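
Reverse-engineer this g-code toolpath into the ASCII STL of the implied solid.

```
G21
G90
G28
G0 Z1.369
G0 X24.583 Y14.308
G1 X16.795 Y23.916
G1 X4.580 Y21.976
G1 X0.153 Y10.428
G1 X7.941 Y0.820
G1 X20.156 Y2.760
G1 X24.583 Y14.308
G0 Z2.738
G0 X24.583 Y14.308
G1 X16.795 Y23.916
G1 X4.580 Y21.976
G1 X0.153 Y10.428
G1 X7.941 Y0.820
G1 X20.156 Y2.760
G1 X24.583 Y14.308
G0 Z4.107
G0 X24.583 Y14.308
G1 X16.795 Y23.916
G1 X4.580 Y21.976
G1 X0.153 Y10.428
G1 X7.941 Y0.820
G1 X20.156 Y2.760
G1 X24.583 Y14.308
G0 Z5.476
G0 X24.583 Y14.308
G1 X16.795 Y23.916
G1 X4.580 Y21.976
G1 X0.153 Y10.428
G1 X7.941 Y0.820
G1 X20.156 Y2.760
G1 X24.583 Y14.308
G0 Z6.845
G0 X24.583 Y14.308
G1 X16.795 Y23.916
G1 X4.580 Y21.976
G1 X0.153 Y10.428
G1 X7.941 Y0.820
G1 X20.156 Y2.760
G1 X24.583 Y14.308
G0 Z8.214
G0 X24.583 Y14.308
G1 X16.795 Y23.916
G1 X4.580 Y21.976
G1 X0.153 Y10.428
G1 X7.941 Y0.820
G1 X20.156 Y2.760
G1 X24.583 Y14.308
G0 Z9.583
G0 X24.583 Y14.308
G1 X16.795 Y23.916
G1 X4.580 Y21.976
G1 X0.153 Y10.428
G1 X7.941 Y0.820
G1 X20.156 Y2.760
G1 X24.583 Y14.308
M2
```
solid part
  facet normal 0.0000 0.0000 -1.0000
    outer loop
      vertex 4.580 21.976 0.000
      vertex 16.795 23.916 0.000
      vertex 24.583 14.308 0.000
    endloop
  endfacet
  facet normal 0.0000 0.0000 -1.0000
    outer loop
      vertex 0.153 10.428 0.000
      vertex 4.580 21.976 0.000
      vertex 24.583 14.308 0.000
    endloop
  endfacet
  facet normal 0.0000 0.0000 -1.0000
    outer loop
      vertex 7.941 0.820 0.000
      vertex 0.153 10.428 0.000
      vertex 24.583 14.308 0.000
    endloop
  endfacet
  facet normal 0.0000 0.0000 -1.0000
    outer loop
      vertex 20.156 2.760 0.000
      vertex 7.941 0.820 0.000
      vertex 24.583 14.308 0.000
    endloop
  endfacet
  facet normal 0.0000 0.0000 1.0000
    outer loop
      vertex 24.583 14.308 9.583
      vertex 16.795 23.916 9.583
      vertex 4.580 21.976 9.583
    endloop
  endfacet
  facet normal 0.0000 0.0000 1.0000
    outer loop
      vertex 24.583 14.308 9.583
      vertex 4.580 21.976 9.583
      vertex 0.153 10.428 9.583
    endloop
  endfacet
  facet normal 0.0000 0.0000 1.0000
    outer loop
      vertex 24.583 14.308 9.583
      vertex 0.153 10.428 9.583
      vertex 7.941 0.820 9.583
    endloop
  endfacet
  facet normal 0.0000 0.0000 1.0000
    outer loop
      vertex 24.583 14.308 9.583
      vertex 7.941 0.820 9.583
      vertex 20.156 2.760 9.583
    endloop
  endfacet
  facet normal 0.7768 0.6297 0.0000
    outer loop
      vertex 24.583 14.308 0.000
      vertex 16.795 23.916 0.000
      vertex 16.795 23.916 9.583
    endloop
  endfacet
  facet normal 0.7768 0.6297 0.0000
    outer loop
      vertex 24.583 14.308 0.000
      vertex 16.795 23.916 9.583
      vertex 24.583 14.308 9.583
    endloop
  endfacet
  facet normal -0.1569 0.9876 0.0000
    outer loop
      vertex 16.795 23.916 0.000
      vertex 4.580 21.976 0.000
      vertex 4.580 21.976 9.583
    endloop
  endfacet
  facet normal -0.1569 0.9876 0.0000
    outer loop
      vertex 16.795 23.916 0.000
      vertex 4.580 21.976 9.583
      vertex 16.795 23.916 9.583
    endloop
  endfacet
  facet normal -0.9337 0.3580 0.0000
    outer loop
      vertex 4.580 21.976 0.000
      vertex 0.153 10.428 0.000
      vertex 0.153 10.428 9.583
    endloop
  endfacet
  facet normal -0.9337 0.3580 0.0000
    outer loop
      vertex 4.580 21.976 0.000
      vertex 0.153 10.428 9.583
      vertex 4.580 21.976 9.583
    endloop
  endfacet
  facet normal -0.7768 -0.6297 0.0000
    outer loop
      vertex 0.153 10.428 0.000
      vertex 7.941 0.820 0.000
      vertex 7.941 0.820 9.583
    endloop
  endfacet
  facet normal -0.7768 -0.6297 0.0000
    outer loop
      vertex 0.153 10.428 0.000
      vertex 7.941 0.820 9.583
      vertex 0.153 10.428 9.583
    endloop
  endfacet
  facet normal 0.1569 -0.9876 0.0000
    outer loop
      vertex 7.941 0.820 0.000
      vertex 20.156 2.760 0.000
      vertex 20.156 2.760 9.583
    endloop
  endfacet
  facet normal 0.1569 -0.9876 0.0000
    outer loop
      vertex 7.941 0.820 0.000
      vertex 20.156 2.760 9.583
      vertex 7.941 0.820 9.583
    endloop
  endfacet
  facet normal 0.9337 -0.3580 0.0000
    outer loop
      vertex 20.156 2.760 0.000
      vertex 24.583 14.308 0.000
      vertex 24.583 14.308 9.583
    endloop
  endfacet
  facet normal 0.9337 -0.3580 0.0000
    outer loop
      vertex 20.156 2.760 0.000
      vertex 24.583 14.308 9.583
      vertex 20.156 2.760 9.583
    endloop
  endfacet
endsolid part

The G0 Z moves step by Δz≈1.369 mm. Every layer's G1 loop is the same polygon, so the solid is a straight extrusion of it from z=0 to z≈9.58. Closing with flat bottom and top caps and triangulating gives 20 facets — a regular 6-sided prism (a cylinder approximated with 6 flat sides), circumscribed radius ≈ 12.4 mm, height ≈ 9.58 mm.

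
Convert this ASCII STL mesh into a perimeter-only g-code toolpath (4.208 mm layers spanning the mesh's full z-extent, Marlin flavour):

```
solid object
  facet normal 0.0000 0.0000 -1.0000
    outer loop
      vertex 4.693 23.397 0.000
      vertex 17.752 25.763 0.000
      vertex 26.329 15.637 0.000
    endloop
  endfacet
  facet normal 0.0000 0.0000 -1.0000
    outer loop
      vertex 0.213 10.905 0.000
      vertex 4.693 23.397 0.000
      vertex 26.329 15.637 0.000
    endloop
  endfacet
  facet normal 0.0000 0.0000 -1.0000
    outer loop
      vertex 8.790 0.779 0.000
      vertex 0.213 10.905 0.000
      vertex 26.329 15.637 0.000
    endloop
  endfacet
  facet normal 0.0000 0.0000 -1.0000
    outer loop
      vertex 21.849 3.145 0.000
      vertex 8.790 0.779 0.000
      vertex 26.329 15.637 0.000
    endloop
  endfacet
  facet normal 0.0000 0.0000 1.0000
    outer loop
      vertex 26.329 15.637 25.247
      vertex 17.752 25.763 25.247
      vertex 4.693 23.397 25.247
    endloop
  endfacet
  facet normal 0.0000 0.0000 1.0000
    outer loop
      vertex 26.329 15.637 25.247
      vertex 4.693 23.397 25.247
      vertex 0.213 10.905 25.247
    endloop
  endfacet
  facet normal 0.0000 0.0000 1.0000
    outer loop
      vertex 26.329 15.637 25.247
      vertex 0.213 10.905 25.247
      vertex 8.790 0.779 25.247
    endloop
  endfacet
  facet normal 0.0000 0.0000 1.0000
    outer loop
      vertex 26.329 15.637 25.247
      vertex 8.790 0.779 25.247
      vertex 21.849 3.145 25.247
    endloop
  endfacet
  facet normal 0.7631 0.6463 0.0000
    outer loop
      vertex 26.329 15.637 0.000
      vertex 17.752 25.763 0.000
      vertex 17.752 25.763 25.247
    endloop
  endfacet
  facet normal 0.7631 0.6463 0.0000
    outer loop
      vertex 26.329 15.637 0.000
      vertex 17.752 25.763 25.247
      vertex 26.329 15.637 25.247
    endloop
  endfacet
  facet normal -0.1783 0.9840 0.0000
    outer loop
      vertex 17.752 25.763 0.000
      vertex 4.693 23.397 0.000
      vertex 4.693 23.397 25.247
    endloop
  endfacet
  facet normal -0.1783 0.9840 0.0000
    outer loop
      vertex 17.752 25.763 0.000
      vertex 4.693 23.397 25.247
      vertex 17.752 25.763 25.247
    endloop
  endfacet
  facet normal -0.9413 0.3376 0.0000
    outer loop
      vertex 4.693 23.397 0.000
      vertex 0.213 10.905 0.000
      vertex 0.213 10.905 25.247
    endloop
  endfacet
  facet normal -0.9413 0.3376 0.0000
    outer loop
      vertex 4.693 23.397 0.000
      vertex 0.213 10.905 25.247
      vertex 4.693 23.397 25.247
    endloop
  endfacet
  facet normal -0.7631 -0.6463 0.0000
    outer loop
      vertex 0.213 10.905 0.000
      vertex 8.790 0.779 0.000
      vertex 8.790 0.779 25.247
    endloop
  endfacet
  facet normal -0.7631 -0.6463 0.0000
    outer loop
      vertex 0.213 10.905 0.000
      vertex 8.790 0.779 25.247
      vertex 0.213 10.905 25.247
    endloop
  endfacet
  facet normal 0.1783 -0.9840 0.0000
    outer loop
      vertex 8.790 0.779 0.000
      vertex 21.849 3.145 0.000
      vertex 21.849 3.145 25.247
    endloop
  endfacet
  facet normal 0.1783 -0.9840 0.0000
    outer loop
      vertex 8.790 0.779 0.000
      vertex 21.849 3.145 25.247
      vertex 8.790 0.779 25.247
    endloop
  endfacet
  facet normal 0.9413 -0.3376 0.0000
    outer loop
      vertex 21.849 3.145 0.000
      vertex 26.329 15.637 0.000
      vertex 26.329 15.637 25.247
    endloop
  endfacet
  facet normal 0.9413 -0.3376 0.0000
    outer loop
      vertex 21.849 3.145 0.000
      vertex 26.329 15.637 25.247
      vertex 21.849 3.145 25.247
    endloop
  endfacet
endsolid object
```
; perimeter-only toolpath
G21 ; units = mm
G90 ; absolute positioning
G28 ; home
; layer 1
G0 Z4.208
G0 X26.329 Y15.637
G1 X17.752 Y25.763
G1 X4.693 Y23.397
G1 X0.213 Y10.905
G1 X8.790 Y0.779
G1 X21.849 Y3.145
G1 X26.329 Y15.637
; layer 2
G0 Z8.416
G0 X26.329 Y15.637
G1 X17.752 Y25.763
G1 X4.693 Y23.397
G1 X0.213 Y10.905
G1 X8.790 Y0.779
G1 X21.849 Y3.145
G1 X26.329 Y15.637
; layer 3
G0 Z12.623
G0 X26.329 Y15.637
G1 X17.752 Y25.763
G1 X4.693 Y23.397
G1 X0.213 Y10.905
G1 X8.790 Y0.779
G1 X21.849 Y3.145
G1 X26.329 Y15.637
; layer 4
G0 Z16.831
G0 X26.329 Y15.637
G1 X17.752 Y25.763
G1 X4.693 Y23.397
G1 X0.213 Y10.905
G1 X8.790 Y0.779
G1 X21.849 Y3.145
G1 X26.329 Y15.637
; layer 5
G0 Z21.039
G0 X26.329 Y15.637
G1 X17.752 Y25.763
G1 X4.693 Y23.397
G1 X0.213 Y10.905
G1 X8.790 Y0.779
G1 X21.849 Y3.145
G1 X26.329 Y15.637
; layer 6
G0 Z25.247
G0 X26.329 Y15.637
G1 X17.752 Y25.763
G1 X4.693 Y23.397
G1 X0.213 Y10.905
G1 X8.790 Y0.779
G1 X21.849 Y3.145
G1 X26.329 Y15.637
M2 ; end

The solid is a regular 6-sided prism (a cylinder approximated with 6 flat sides), circumscribed radius ≈ 13.3 mm, height ≈ 25.2 mm. Slicing at Δz = 4.208 mm — 6 equal slices spanning the solid's height, so layer i sits at z = i·h/6 — gives 6 non-empty perimeters. Each is a 6-segment closed polygon; G0 lifts to the layer z and rapids to the start vertex, then G1 traces the edges.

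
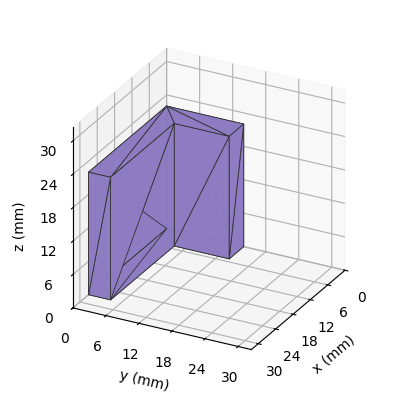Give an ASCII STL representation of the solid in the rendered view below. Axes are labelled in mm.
Reading the render: the shape is an L-shaped prism: outer 27 × 14 mm, arm thicknesses ≈ 4 mm (horizontal) and 5 mm (vertical), extruded 22 mm in z (dimensions read to the nearest mm from the axis ticks). For the STL, each face is triangulated and given an outward normal.

solid part
  facet normal 0.0000 0.0000 -1.0000
    outer loop
      vertex 27.000 4.000 0.000
      vertex 27.000 0.000 0.000
      vertex 0.000 0.000 0.000
    endloop
  endfacet
  facet normal 0.0000 0.0000 -1.0000
    outer loop
      vertex 5.000 4.000 0.000
      vertex 27.000 4.000 0.000
      vertex 0.000 0.000 0.000
    endloop
  endfacet
  facet normal 0.0000 0.0000 -1.0000
    outer loop
      vertex 5.000 14.000 0.000
      vertex 5.000 4.000 0.000
      vertex 0.000 0.000 0.000
    endloop
  endfacet
  facet normal 0.0000 0.0000 -1.0000
    outer loop
      vertex 0.000 14.000 0.000
      vertex 5.000 14.000 0.000
      vertex 0.000 0.000 0.000
    endloop
  endfacet
  facet normal 0.0000 0.0000 1.0000
    outer loop
      vertex 0.000 0.000 22.000
      vertex 27.000 0.000 22.000
      vertex 27.000 4.000 22.000
    endloop
  endfacet
  facet normal 0.0000 0.0000 1.0000
    outer loop
      vertex 0.000 0.000 22.000
      vertex 27.000 4.000 22.000
      vertex 5.000 4.000 22.000
    endloop
  endfacet
  facet normal 0.0000 0.0000 1.0000
    outer loop
      vertex 0.000 0.000 22.000
      vertex 5.000 4.000 22.000
      vertex 5.000 14.000 22.000
    endloop
  endfacet
  facet normal 0.0000 0.0000 1.0000
    outer loop
      vertex 0.000 0.000 22.000
      vertex 5.000 14.000 22.000
      vertex 0.000 14.000 22.000
    endloop
  endfacet
  facet normal 0.0000 -1.0000 0.0000
    outer loop
      vertex 0.000 0.000 0.000
      vertex 27.000 0.000 0.000
      vertex 27.000 0.000 22.000
    endloop
  endfacet
  facet normal 0.0000 -1.0000 0.0000
    outer loop
      vertex 0.000 0.000 0.000
      vertex 27.000 0.000 22.000
      vertex 0.000 0.000 22.000
    endloop
  endfacet
  facet normal 1.0000 0.0000 0.0000
    outer loop
      vertex 27.000 0.000 0.000
      vertex 27.000 4.000 0.000
      vertex 27.000 4.000 22.000
    endloop
  endfacet
  facet normal 1.0000 0.0000 0.0000
    outer loop
      vertex 27.000 0.000 0.000
      vertex 27.000 4.000 22.000
      vertex 27.000 0.000 22.000
    endloop
  endfacet
  facet normal 0.0000 1.0000 0.0000
    outer loop
      vertex 27.000 4.000 0.000
      vertex 5.000 4.000 0.000
      vertex 5.000 4.000 22.000
    endloop
  endfacet
  facet normal 0.0000 1.0000 0.0000
    outer loop
      vertex 27.000 4.000 0.000
      vertex 5.000 4.000 22.000
      vertex 27.000 4.000 22.000
    endloop
  endfacet
  facet normal 1.0000 0.0000 0.0000
    outer loop
      vertex 5.000 4.000 0.000
      vertex 5.000 14.000 0.000
      vertex 5.000 14.000 22.000
    endloop
  endfacet
  facet normal 1.0000 0.0000 0.0000
    outer loop
      vertex 5.000 4.000 0.000
      vertex 5.000 14.000 22.000
      vertex 5.000 4.000 22.000
    endloop
  endfacet
  facet normal 0.0000 1.0000 0.0000
    outer loop
      vertex 5.000 14.000 0.000
      vertex 0.000 14.000 0.000
      vertex 0.000 14.000 22.000
    endloop
  endfacet
  facet normal 0.0000 1.0000 0.0000
    outer loop
      vertex 5.000 14.000 0.000
      vertex 0.000 14.000 22.000
      vertex 5.000 14.000 22.000
    endloop
  endfacet
  facet normal -1.0000 0.0000 0.0000
    outer loop
      vertex 0.000 14.000 0.000
      vertex 0.000 0.000 0.000
      vertex 0.000 0.000 22.000
    endloop
  endfacet
  facet normal -1.0000 0.0000 0.0000
    outer loop
      vertex 0.000 14.000 0.000
      vertex 0.000 0.000 22.000
      vertex 0.000 14.000 22.000
    endloop
  endfacet
endsolid part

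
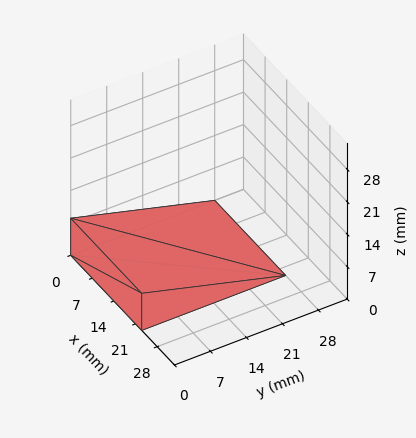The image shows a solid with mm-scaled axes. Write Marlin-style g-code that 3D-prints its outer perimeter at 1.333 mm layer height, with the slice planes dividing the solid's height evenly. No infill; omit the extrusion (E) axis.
Reading the render: the shape is a wedge (ramp): 23 × 28 mm base, rising to 8 mm along the y=0 edge and sloping linearly to z=0 at y=28 (dimensions read to the nearest mm from the axis ticks). For the g-code, the solid's height is divided into equal slices at the stated Δz and each level perimeter traced with G1 moves after a G0 lift.

; perimeter-only toolpath
G21 ; units = mm
G90 ; absolute positioning
G28 ; home
; layer 1
G0 Z1.333
G0 X0.000 Y0.000
G1 X23.000 Y0.000
G1 X23.000 Y23.333
G1 X0.000 Y23.333
G1 X0.000 Y0.000
; layer 2
G0 Z2.667
G0 X0.000 Y0.000
G1 X23.000 Y0.000
G1 X23.000 Y18.667
G1 X0.000 Y18.667
G1 X0.000 Y0.000
; layer 3
G0 Z4.000
G0 X0.000 Y0.000
G1 X23.000 Y0.000
G1 X23.000 Y14.000
G1 X0.000 Y14.000
G1 X0.000 Y0.000
; layer 4
G0 Z5.333
G0 X0.000 Y0.000
G1 X23.000 Y0.000
G1 X23.000 Y9.333
G1 X0.000 Y9.333
G1 X0.000 Y0.000
; layer 5
G0 Z6.667
G0 X0.000 Y0.000
G1 X23.000 Y0.000
G1 X23.000 Y4.667
G1 X0.000 Y4.667
G1 X0.000 Y0.000
M2 ; end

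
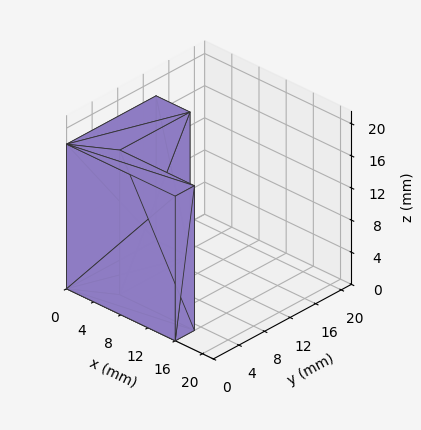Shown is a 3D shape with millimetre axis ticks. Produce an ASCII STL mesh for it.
Reading the render: the shape is an L-shaped prism: outer 16 × 14 mm, arm thicknesses ≈ 3 mm (horizontal) and 5 mm (vertical), extruded 18 mm in z (dimensions read to the nearest mm from the axis ticks). For the STL, each face is triangulated and given an outward normal.

solid part
  facet normal 0.0000 0.0000 -1.0000
    outer loop
      vertex 16.0 3.0 0.0
      vertex 16.0 0.0 0.0
      vertex 0.0 0.0 0.0
    endloop
  endfacet
  facet normal 0.0000 0.0000 -1.0000
    outer loop
      vertex 5.0 3.0 0.0
      vertex 16.0 3.0 0.0
      vertex 0.0 0.0 0.0
    endloop
  endfacet
  facet normal 0.0000 0.0000 -1.0000
    outer loop
      vertex 5.0 14.0 0.0
      vertex 5.0 3.0 0.0
      vertex 0.0 0.0 0.0
    endloop
  endfacet
  facet normal 0.0000 0.0000 -1.0000
    outer loop
      vertex 0.0 14.0 0.0
      vertex 5.0 14.0 0.0
      vertex 0.0 0.0 0.0
    endloop
  endfacet
  facet normal 0.0000 0.0000 1.0000
    outer loop
      vertex 0.0 0.0 18.0
      vertex 16.0 0.0 18.0
      vertex 16.0 3.0 18.0
    endloop
  endfacet
  facet normal 0.0000 0.0000 1.0000
    outer loop
      vertex 0.0 0.0 18.0
      vertex 16.0 3.0 18.0
      vertex 5.0 3.0 18.0
    endloop
  endfacet
  facet normal 0.0000 0.0000 1.0000
    outer loop
      vertex 0.0 0.0 18.0
      vertex 5.0 3.0 18.0
      vertex 5.0 14.0 18.0
    endloop
  endfacet
  facet normal 0.0000 0.0000 1.0000
    outer loop
      vertex 0.0 0.0 18.0
      vertex 5.0 14.0 18.0
      vertex 0.0 14.0 18.0
    endloop
  endfacet
  facet normal 0.0000 -1.0000 0.0000
    outer loop
      vertex 0.0 0.0 0.0
      vertex 16.0 0.0 0.0
      vertex 16.0 0.0 18.0
    endloop
  endfacet
  facet normal 0.0000 -1.0000 0.0000
    outer loop
      vertex 0.0 0.0 0.0
      vertex 16.0 0.0 18.0
      vertex 0.0 0.0 18.0
    endloop
  endfacet
  facet normal 1.0000 0.0000 0.0000
    outer loop
      vertex 16.0 0.0 0.0
      vertex 16.0 3.0 0.0
      vertex 16.0 3.0 18.0
    endloop
  endfacet
  facet normal 1.0000 0.0000 0.0000
    outer loop
      vertex 16.0 0.0 0.0
      vertex 16.0 3.0 18.0
      vertex 16.0 0.0 18.0
    endloop
  endfacet
  facet normal 0.0000 1.0000 0.0000
    outer loop
      vertex 16.0 3.0 0.0
      vertex 5.0 3.0 0.0
      vertex 5.0 3.0 18.0
    endloop
  endfacet
  facet normal 0.0000 1.0000 0.0000
    outer loop
      vertex 16.0 3.0 0.0
      vertex 5.0 3.0 18.0
      vertex 16.0 3.0 18.0
    endloop
  endfacet
  facet normal 1.0000 0.0000 0.0000
    outer loop
      vertex 5.0 3.0 0.0
      vertex 5.0 14.0 0.0
      vertex 5.0 14.0 18.0
    endloop
  endfacet
  facet normal 1.0000 0.0000 0.0000
    outer loop
      vertex 5.0 3.0 0.0
      vertex 5.0 14.0 18.0
      vertex 5.0 3.0 18.0
    endloop
  endfacet
  facet normal 0.0000 1.0000 0.0000
    outer loop
      vertex 5.0 14.0 0.0
      vertex 0.0 14.0 0.0
      vertex 0.0 14.0 18.0
    endloop
  endfacet
  facet normal 0.0000 1.0000 0.0000
    outer loop
      vertex 5.0 14.0 0.0
      vertex 0.0 14.0 18.0
      vertex 5.0 14.0 18.0
    endloop
  endfacet
  facet normal -1.0000 0.0000 0.0000
    outer loop
      vertex 0.0 14.0 0.0
      vertex 0.0 0.0 0.0
      vertex 0.0 0.0 18.0
    endloop
  endfacet
  facet normal -1.0000 0.0000 0.0000
    outer loop
      vertex 0.0 14.0 0.0
      vertex 0.0 0.0 18.0
      vertex 0.0 14.0 18.0
    endloop
  endfacet
endsolid part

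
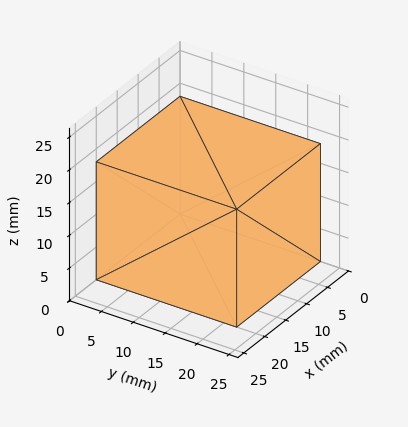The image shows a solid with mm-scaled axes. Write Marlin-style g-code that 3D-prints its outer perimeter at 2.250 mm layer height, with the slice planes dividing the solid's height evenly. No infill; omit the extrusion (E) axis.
Reading the render: the shape is a rectangular box, roughly 20 × 22 mm footprint and 18 mm tall (dimensions read to the nearest mm from the axis ticks). For the g-code, the solid's height is divided into equal slices at the stated Δz and each level perimeter traced with G1 moves after a G0 lift.

; perimeter-only toolpath
G21 ; units = mm
G90 ; absolute positioning
G28 ; home
; layer 1
G0 Z2.250
G0 X0.000 Y0.000
G1 X20.000 Y0.000
G1 X20.000 Y22.000
G1 X0.000 Y22.000
G1 X0.000 Y0.000
; layer 2
G0 Z4.500
G0 X0.000 Y0.000
G1 X20.000 Y0.000
G1 X20.000 Y22.000
G1 X0.000 Y22.000
G1 X0.000 Y0.000
; layer 3
G0 Z6.750
G0 X0.000 Y0.000
G1 X20.000 Y0.000
G1 X20.000 Y22.000
G1 X0.000 Y22.000
G1 X0.000 Y0.000
; layer 4
G0 Z9.000
G0 X0.000 Y0.000
G1 X20.000 Y0.000
G1 X20.000 Y22.000
G1 X0.000 Y22.000
G1 X0.000 Y0.000
; layer 5
G0 Z11.250
G0 X0.000 Y0.000
G1 X20.000 Y0.000
G1 X20.000 Y22.000
G1 X0.000 Y22.000
G1 X0.000 Y0.000
; layer 6
G0 Z13.500
G0 X0.000 Y0.000
G1 X20.000 Y0.000
G1 X20.000 Y22.000
G1 X0.000 Y22.000
G1 X0.000 Y0.000
; layer 7
G0 Z15.750
G0 X0.000 Y0.000
G1 X20.000 Y0.000
G1 X20.000 Y22.000
G1 X0.000 Y22.000
G1 X0.000 Y0.000
; layer 8
G0 Z18.000
G0 X0.000 Y0.000
G1 X20.000 Y0.000
G1 X20.000 Y22.000
G1 X0.000 Y22.000
G1 X0.000 Y0.000
M2 ; end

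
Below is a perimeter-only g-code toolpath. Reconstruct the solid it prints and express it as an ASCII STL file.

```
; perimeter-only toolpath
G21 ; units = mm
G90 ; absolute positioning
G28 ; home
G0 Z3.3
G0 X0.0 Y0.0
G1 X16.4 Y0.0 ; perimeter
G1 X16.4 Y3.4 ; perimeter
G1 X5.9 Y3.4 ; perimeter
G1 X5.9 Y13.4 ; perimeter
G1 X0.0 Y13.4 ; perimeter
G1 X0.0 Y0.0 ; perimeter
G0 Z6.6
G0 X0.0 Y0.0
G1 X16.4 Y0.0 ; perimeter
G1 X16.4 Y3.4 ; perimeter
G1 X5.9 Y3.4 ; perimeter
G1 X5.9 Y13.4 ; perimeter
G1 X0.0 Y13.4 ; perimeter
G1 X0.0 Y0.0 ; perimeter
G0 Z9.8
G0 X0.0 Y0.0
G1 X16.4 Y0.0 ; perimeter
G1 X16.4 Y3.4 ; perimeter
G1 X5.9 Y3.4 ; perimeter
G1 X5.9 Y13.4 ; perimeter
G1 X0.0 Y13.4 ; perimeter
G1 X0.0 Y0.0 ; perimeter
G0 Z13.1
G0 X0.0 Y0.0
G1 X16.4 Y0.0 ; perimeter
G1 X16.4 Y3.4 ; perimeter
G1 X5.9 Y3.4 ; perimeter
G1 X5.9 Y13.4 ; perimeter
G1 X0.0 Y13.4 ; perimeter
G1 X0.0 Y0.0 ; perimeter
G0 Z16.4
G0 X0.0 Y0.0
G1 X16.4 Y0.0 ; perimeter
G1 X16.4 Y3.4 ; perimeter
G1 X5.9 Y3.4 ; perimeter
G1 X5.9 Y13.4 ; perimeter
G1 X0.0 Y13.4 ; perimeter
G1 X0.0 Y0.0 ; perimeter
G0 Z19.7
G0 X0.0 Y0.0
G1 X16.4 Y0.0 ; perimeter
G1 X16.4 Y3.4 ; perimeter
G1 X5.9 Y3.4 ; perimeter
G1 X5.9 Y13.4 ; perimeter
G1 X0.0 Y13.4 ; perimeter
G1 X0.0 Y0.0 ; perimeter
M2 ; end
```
solid part
  facet normal 0.0000 0.0000 -1.0000
    outer loop
      vertex 16.4 3.4 0.0
      vertex 16.4 0.0 0.0
      vertex 0.0 0.0 0.0
    endloop
  endfacet
  facet normal 0.0000 0.0000 -1.0000
    outer loop
      vertex 5.9 3.4 0.0
      vertex 16.4 3.4 0.0
      vertex 0.0 0.0 0.0
    endloop
  endfacet
  facet normal 0.0000 0.0000 -1.0000
    outer loop
      vertex 5.9 13.4 0.0
      vertex 5.9 3.4 0.0
      vertex 0.0 0.0 0.0
    endloop
  endfacet
  facet normal 0.0000 0.0000 -1.0000
    outer loop
      vertex 0.0 13.4 0.0
      vertex 5.9 13.4 0.0
      vertex 0.0 0.0 0.0
    endloop
  endfacet
  facet normal 0.0000 0.0000 1.0000
    outer loop
      vertex 0.0 0.0 19.7
      vertex 16.4 0.0 19.7
      vertex 16.4 3.4 19.7
    endloop
  endfacet
  facet normal 0.0000 0.0000 1.0000
    outer loop
      vertex 0.0 0.0 19.7
      vertex 16.4 3.4 19.7
      vertex 5.9 3.4 19.7
    endloop
  endfacet
  facet normal 0.0000 0.0000 1.0000
    outer loop
      vertex 0.0 0.0 19.7
      vertex 5.9 3.4 19.7
      vertex 5.9 13.4 19.7
    endloop
  endfacet
  facet normal 0.0000 0.0000 1.0000
    outer loop
      vertex 0.0 0.0 19.7
      vertex 5.9 13.4 19.7
      vertex 0.0 13.4 19.7
    endloop
  endfacet
  facet normal 0.0000 -1.0000 0.0000
    outer loop
      vertex 0.0 0.0 0.0
      vertex 16.4 0.0 0.0
      vertex 16.4 0.0 19.7
    endloop
  endfacet
  facet normal 0.0000 -1.0000 0.0000
    outer loop
      vertex 0.0 0.0 0.0
      vertex 16.4 0.0 19.7
      vertex 0.0 0.0 19.7
    endloop
  endfacet
  facet normal 1.0000 0.0000 0.0000
    outer loop
      vertex 16.4 0.0 0.0
      vertex 16.4 3.4 0.0
      vertex 16.4 3.4 19.7
    endloop
  endfacet
  facet normal 1.0000 0.0000 0.0000
    outer loop
      vertex 16.4 0.0 0.0
      vertex 16.4 3.4 19.7
      vertex 16.4 0.0 19.7
    endloop
  endfacet
  facet normal 0.0000 1.0000 0.0000
    outer loop
      vertex 16.4 3.4 0.0
      vertex 5.9 3.4 0.0
      vertex 5.9 3.4 19.7
    endloop
  endfacet
  facet normal 0.0000 1.0000 0.0000
    outer loop
      vertex 16.4 3.4 0.0
      vertex 5.9 3.4 19.7
      vertex 16.4 3.4 19.7
    endloop
  endfacet
  facet normal 1.0000 0.0000 0.0000
    outer loop
      vertex 5.9 3.4 0.0
      vertex 5.9 13.4 0.0
      vertex 5.9 13.4 19.7
    endloop
  endfacet
  facet normal 1.0000 0.0000 0.0000
    outer loop
      vertex 5.9 3.4 0.0
      vertex 5.9 13.4 19.7
      vertex 5.9 3.4 19.7
    endloop
  endfacet
  facet normal 0.0000 1.0000 0.0000
    outer loop
      vertex 5.9 13.4 0.0
      vertex 0.0 13.4 0.0
      vertex 0.0 13.4 19.7
    endloop
  endfacet
  facet normal 0.0000 1.0000 0.0000
    outer loop
      vertex 5.9 13.4 0.0
      vertex 0.0 13.4 19.7
      vertex 5.9 13.4 19.7
    endloop
  endfacet
  facet normal -1.0000 0.0000 0.0000
    outer loop
      vertex 0.0 13.4 0.0
      vertex 0.0 0.0 0.0
      vertex 0.0 0.0 19.7
    endloop
  endfacet
  facet normal -1.0000 0.0000 0.0000
    outer loop
      vertex 0.0 13.4 0.0
      vertex 0.0 0.0 19.7
      vertex 0.0 13.4 19.7
    endloop
  endfacet
endsolid part

The G0 Z moves step by Δz≈3.3 mm. Every layer's G1 loop is the same polygon, so the solid is a straight extrusion of it from z=0 to z≈19.7. Closing with flat bottom and top caps and triangulating gives 20 facets — an L-shaped prism: outer 16.4 × 13.4 mm, arm thicknesses ≈ 3.4 mm (horizontal) and 5.9 mm (vertical), extruded 19.7 mm in z.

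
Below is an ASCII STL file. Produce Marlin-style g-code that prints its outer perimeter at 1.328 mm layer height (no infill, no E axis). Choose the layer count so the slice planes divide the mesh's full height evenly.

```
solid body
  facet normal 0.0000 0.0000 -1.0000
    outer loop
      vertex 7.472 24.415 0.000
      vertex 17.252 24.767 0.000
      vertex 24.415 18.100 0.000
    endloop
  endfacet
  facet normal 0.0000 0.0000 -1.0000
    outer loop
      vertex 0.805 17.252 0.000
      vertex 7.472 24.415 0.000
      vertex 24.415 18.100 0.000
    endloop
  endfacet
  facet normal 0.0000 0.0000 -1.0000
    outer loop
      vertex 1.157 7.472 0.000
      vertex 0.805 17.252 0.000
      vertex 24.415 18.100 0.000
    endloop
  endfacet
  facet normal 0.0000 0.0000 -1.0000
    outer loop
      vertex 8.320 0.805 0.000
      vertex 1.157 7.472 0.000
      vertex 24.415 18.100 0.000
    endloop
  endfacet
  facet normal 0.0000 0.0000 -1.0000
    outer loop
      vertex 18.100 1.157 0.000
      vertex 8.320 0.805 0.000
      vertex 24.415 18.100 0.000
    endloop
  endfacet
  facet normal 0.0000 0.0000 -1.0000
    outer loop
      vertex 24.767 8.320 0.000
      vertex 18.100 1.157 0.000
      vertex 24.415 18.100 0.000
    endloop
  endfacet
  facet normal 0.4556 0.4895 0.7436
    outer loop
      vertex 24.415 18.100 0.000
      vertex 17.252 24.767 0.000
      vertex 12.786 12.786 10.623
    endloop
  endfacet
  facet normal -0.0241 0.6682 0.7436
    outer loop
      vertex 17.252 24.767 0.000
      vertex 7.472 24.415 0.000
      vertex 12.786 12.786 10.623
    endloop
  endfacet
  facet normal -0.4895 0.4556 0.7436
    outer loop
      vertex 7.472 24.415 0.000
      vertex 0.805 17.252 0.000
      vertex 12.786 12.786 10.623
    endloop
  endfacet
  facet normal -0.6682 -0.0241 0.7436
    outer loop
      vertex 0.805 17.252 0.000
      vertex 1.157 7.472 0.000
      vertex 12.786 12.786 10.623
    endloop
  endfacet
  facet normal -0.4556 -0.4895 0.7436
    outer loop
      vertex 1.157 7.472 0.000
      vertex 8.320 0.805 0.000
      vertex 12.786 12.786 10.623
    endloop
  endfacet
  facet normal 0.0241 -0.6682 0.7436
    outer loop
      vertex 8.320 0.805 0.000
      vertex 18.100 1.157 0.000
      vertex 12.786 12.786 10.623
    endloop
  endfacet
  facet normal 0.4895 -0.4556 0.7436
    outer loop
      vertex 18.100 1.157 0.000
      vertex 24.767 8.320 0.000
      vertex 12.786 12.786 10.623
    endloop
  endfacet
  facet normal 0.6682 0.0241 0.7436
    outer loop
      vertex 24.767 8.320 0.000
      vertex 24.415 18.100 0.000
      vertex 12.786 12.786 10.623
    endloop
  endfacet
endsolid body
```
; perimeter-only toolpath
G21 ; units = mm
G90 ; absolute positioning
G28 ; home
; layer 1
G0 Z1.328
G0 X22.961 Y17.436
G1 X16.694 Y23.269
G1 X8.136 Y22.961
G1 X2.303 Y16.694
G1 X2.611 Y8.136
G1 X8.878 Y2.303
G1 X17.436 Y2.611
G1 X23.269 Y8.878
G1 X22.961 Y17.436
; layer 2
G0 Z2.656
G0 X21.508 Y16.771
G1 X16.136 Y21.772
G1 X8.800 Y21.508
G1 X3.800 Y16.136
G1 X4.064 Y8.800
G1 X9.437 Y3.800
G1 X16.771 Y4.064
G1 X21.772 Y9.437
G1 X21.508 Y16.771
; layer 3
G0 Z3.984
G0 X20.054 Y16.107
G1 X15.577 Y20.274
G1 X9.465 Y20.054
G1 X5.298 Y15.577
G1 X5.518 Y9.465
G1 X9.995 Y5.298
G1 X16.107 Y5.518
G1 X20.274 Y9.995
G1 X20.054 Y16.107
; layer 4
G0 Z5.311
G0 X18.601 Y15.443
G1 X15.019 Y18.776
G1 X10.129 Y18.601
G1 X6.795 Y15.019
G1 X6.971 Y10.129
G1 X10.553 Y6.795
G1 X15.443 Y6.971
G1 X18.776 Y10.553
G1 X18.601 Y15.443
; layer 5
G0 Z6.639
G0 X17.147 Y14.779
G1 X14.461 Y17.279
G1 X10.793 Y17.147
G1 X8.293 Y14.461
G1 X8.425 Y10.793
G1 X11.111 Y8.293
G1 X14.779 Y8.425
G1 X17.279 Y11.111
G1 X17.147 Y14.779
; layer 6
G0 Z7.967
G0 X15.693 Y14.114
G1 X13.902 Y15.781
G1 X11.457 Y15.693
G1 X9.791 Y13.902
G1 X9.879 Y11.457
G1 X11.669 Y9.791
G1 X14.114 Y9.879
G1 X15.781 Y11.669
G1 X15.693 Y14.114
; layer 7
G0 Z9.295
G0 X14.240 Y13.450
G1 X13.344 Y14.284
G1 X12.122 Y14.240
G1 X11.288 Y13.344
G1 X11.332 Y12.122
G1 X12.228 Y11.288
G1 X13.450 Y11.332
G1 X14.284 Y12.228
G1 X14.240 Y13.450
M2 ; end

The solid is a regular 8-sided pyramid, base circumscribed radius ≈ 12.8 mm, apex at z ≈ 10.6 mm. Slicing at Δz = 1.328 mm — 8 equal slices spanning the solid's height, so layer i sits at z = i·h/8 — gives 7 non-empty perimeters. Each is a 8-segment closed polygon; G0 lifts to the layer z and rapids to the start vertex, then G1 traces the edges. The cross-section shrinks linearly with z (the slice at the apex is degenerate and omitted).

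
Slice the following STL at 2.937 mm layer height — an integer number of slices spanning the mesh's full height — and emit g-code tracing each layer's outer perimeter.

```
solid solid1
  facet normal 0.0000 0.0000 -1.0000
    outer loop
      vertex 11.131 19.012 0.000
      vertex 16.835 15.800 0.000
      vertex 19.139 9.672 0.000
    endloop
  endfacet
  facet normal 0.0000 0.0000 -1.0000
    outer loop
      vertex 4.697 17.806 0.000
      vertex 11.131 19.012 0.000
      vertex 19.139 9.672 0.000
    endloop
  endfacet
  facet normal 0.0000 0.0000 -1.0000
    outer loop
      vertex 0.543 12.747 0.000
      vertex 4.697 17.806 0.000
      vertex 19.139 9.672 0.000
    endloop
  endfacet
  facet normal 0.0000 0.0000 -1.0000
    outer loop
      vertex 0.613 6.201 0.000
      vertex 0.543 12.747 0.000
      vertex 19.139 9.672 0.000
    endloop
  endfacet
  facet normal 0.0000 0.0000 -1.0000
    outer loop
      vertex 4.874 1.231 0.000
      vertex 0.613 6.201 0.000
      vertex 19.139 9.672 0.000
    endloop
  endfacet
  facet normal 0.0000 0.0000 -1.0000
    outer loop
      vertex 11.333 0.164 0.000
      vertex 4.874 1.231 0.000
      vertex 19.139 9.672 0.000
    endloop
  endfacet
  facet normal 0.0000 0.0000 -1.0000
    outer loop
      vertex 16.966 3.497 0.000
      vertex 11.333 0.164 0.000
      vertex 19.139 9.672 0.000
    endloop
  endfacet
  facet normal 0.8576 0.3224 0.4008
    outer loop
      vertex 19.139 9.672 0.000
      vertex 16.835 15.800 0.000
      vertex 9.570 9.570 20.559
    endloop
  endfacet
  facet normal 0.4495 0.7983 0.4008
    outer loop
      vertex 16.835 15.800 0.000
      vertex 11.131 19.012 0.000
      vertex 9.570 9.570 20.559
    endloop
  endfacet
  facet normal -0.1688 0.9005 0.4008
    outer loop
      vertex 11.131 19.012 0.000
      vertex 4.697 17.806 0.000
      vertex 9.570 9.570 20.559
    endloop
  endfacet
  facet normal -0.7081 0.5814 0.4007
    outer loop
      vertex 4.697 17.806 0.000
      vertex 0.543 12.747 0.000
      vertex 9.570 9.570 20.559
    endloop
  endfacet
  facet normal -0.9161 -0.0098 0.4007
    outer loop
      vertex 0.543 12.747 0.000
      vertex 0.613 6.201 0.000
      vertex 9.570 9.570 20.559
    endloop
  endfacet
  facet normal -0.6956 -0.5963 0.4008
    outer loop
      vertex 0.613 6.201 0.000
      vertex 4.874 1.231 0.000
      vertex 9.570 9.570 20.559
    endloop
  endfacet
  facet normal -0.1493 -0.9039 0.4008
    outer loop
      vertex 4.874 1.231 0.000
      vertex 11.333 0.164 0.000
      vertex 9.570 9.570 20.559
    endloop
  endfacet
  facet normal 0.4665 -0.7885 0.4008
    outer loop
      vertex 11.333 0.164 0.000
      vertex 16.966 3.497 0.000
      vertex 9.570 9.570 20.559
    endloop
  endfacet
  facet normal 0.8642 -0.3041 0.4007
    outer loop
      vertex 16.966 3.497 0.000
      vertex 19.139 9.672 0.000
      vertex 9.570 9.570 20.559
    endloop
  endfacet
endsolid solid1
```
; perimeter-only toolpath
G21 ; units = mm
G90 ; absolute positioning
G28 ; home
; layer 1
G0 Z2.937
G0 X17.772 Y9.657
G1 X15.797 Y14.910
G1 X10.908 Y17.663
G1 X5.393 Y16.629
G1 X1.833 Y12.293
G1 X1.893 Y6.682
G1 X5.545 Y2.422
G1 X11.081 Y1.508
G1 X15.909 Y4.365
G1 X17.772 Y9.657
; layer 2
G0 Z5.874
G0 X16.405 Y9.643
G1 X14.759 Y14.020
G1 X10.685 Y16.314
G1 X6.089 Y15.453
G1 X3.122 Y11.839
G1 X3.172 Y7.164
G1 X6.216 Y3.614
G1 X10.829 Y2.851
G1 X14.853 Y5.232
G1 X16.405 Y9.643
; layer 3
G0 Z8.811
G0 X15.038 Y9.628
G1 X13.721 Y13.130
G1 X10.462 Y14.965
G1 X6.785 Y14.276
G1 X4.412 Y11.385
G1 X4.452 Y7.645
G1 X6.887 Y4.805
G1 X10.577 Y4.195
G1 X13.796 Y6.100
G1 X15.038 Y9.628
; layer 4
G0 Z11.748
G0 X13.671 Y9.614
G1 X12.684 Y12.240
G1 X10.239 Y13.617
G1 X7.482 Y13.100
G1 X5.701 Y10.932
G1 X5.731 Y8.126
G1 X7.557 Y5.996
G1 X10.326 Y5.539
G1 X12.740 Y6.967
G1 X13.671 Y9.614
; layer 5
G0 Z14.685
G0 X12.304 Y9.599
G1 X11.646 Y11.350
G1 X10.016 Y12.268
G1 X8.178 Y11.923
G1 X6.991 Y10.478
G1 X7.011 Y8.607
G1 X8.228 Y7.187
G1 X10.074 Y6.883
G1 X11.683 Y7.835
G1 X12.304 Y9.599
; layer 6
G0 Z17.622
G0 X10.937 Y9.585
G1 X10.608 Y10.460
G1 X9.793 Y10.919
G1 X8.874 Y10.747
G1 X8.280 Y10.024
G1 X8.290 Y9.089
G1 X8.899 Y8.379
G1 X9.822 Y8.226
G1 X10.627 Y8.702
G1 X10.937 Y9.585
M2 ; end

The solid is a regular 9-sided pyramid, base circumscribed radius ≈ 9.57 mm, apex at z ≈ 20.6 mm. Slicing at Δz = 2.937 mm — 7 equal slices spanning the solid's height, so layer i sits at z = i·h/7 — gives 6 non-empty perimeters. Each is a 9-segment closed polygon; G0 lifts to the layer z and rapids to the start vertex, then G1 traces the edges. The cross-section shrinks linearly with z (the slice at the apex is degenerate and omitted).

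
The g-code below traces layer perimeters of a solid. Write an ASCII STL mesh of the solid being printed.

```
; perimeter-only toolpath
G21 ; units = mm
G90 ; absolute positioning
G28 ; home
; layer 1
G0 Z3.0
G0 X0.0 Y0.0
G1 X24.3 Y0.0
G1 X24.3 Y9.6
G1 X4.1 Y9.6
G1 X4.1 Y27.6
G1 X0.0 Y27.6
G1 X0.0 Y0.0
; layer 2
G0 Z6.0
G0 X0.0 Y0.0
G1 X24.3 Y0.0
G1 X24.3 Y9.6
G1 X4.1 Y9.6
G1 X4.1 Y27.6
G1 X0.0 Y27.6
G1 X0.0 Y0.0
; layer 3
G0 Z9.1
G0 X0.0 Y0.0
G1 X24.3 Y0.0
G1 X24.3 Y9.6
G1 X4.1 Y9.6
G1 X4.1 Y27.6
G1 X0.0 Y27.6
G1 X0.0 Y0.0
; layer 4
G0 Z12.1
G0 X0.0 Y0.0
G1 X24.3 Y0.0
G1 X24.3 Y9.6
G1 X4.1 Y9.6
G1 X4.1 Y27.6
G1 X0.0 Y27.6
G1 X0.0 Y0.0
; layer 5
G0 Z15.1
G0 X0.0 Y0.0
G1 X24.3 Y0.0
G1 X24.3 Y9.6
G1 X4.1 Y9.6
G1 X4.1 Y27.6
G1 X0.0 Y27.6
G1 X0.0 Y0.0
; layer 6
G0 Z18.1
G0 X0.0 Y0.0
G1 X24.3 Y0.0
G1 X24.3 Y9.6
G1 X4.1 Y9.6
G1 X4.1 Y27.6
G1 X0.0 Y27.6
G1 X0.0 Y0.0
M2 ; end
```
solid part
  facet normal 0.0000 0.0000 -1.0000
    outer loop
      vertex 24.3 9.6 0.0
      vertex 24.3 0.0 0.0
      vertex 0.0 0.0 0.0
    endloop
  endfacet
  facet normal 0.0000 0.0000 -1.0000
    outer loop
      vertex 4.1 9.6 0.0
      vertex 24.3 9.6 0.0
      vertex 0.0 0.0 0.0
    endloop
  endfacet
  facet normal 0.0000 0.0000 -1.0000
    outer loop
      vertex 4.1 27.6 0.0
      vertex 4.1 9.6 0.0
      vertex 0.0 0.0 0.0
    endloop
  endfacet
  facet normal 0.0000 0.0000 -1.0000
    outer loop
      vertex 0.0 27.6 0.0
      vertex 4.1 27.6 0.0
      vertex 0.0 0.0 0.0
    endloop
  endfacet
  facet normal 0.0000 0.0000 1.0000
    outer loop
      vertex 0.0 0.0 18.1
      vertex 24.3 0.0 18.1
      vertex 24.3 9.6 18.1
    endloop
  endfacet
  facet normal 0.0000 0.0000 1.0000
    outer loop
      vertex 0.0 0.0 18.1
      vertex 24.3 9.6 18.1
      vertex 4.1 9.6 18.1
    endloop
  endfacet
  facet normal 0.0000 0.0000 1.0000
    outer loop
      vertex 0.0 0.0 18.1
      vertex 4.1 9.6 18.1
      vertex 4.1 27.6 18.1
    endloop
  endfacet
  facet normal 0.0000 0.0000 1.0000
    outer loop
      vertex 0.0 0.0 18.1
      vertex 4.1 27.6 18.1
      vertex 0.0 27.6 18.1
    endloop
  endfacet
  facet normal 0.0000 -1.0000 0.0000
    outer loop
      vertex 0.0 0.0 0.0
      vertex 24.3 0.0 0.0
      vertex 24.3 0.0 18.1
    endloop
  endfacet
  facet normal 0.0000 -1.0000 0.0000
    outer loop
      vertex 0.0 0.0 0.0
      vertex 24.3 0.0 18.1
      vertex 0.0 0.0 18.1
    endloop
  endfacet
  facet normal 1.0000 0.0000 0.0000
    outer loop
      vertex 24.3 0.0 0.0
      vertex 24.3 9.6 0.0
      vertex 24.3 9.6 18.1
    endloop
  endfacet
  facet normal 1.0000 0.0000 0.0000
    outer loop
      vertex 24.3 0.0 0.0
      vertex 24.3 9.6 18.1
      vertex 24.3 0.0 18.1
    endloop
  endfacet
  facet normal 0.0000 1.0000 0.0000
    outer loop
      vertex 24.3 9.6 0.0
      vertex 4.1 9.6 0.0
      vertex 4.1 9.6 18.1
    endloop
  endfacet
  facet normal 0.0000 1.0000 0.0000
    outer loop
      vertex 24.3 9.6 0.0
      vertex 4.1 9.6 18.1
      vertex 24.3 9.6 18.1
    endloop
  endfacet
  facet normal 1.0000 0.0000 0.0000
    outer loop
      vertex 4.1 9.6 0.0
      vertex 4.1 27.6 0.0
      vertex 4.1 27.6 18.1
    endloop
  endfacet
  facet normal 1.0000 0.0000 0.0000
    outer loop
      vertex 4.1 9.6 0.0
      vertex 4.1 27.6 18.1
      vertex 4.1 9.6 18.1
    endloop
  endfacet
  facet normal 0.0000 1.0000 0.0000
    outer loop
      vertex 4.1 27.6 0.0
      vertex 0.0 27.6 0.0
      vertex 0.0 27.6 18.1
    endloop
  endfacet
  facet normal 0.0000 1.0000 0.0000
    outer loop
      vertex 4.1 27.6 0.0
      vertex 0.0 27.6 18.1
      vertex 4.1 27.6 18.1
    endloop
  endfacet
  facet normal -1.0000 0.0000 0.0000
    outer loop
      vertex 0.0 27.6 0.0
      vertex 0.0 0.0 0.0
      vertex 0.0 0.0 18.1
    endloop
  endfacet
  facet normal -1.0000 0.0000 0.0000
    outer loop
      vertex 0.0 27.6 0.0
      vertex 0.0 0.0 18.1
      vertex 0.0 27.6 18.1
    endloop
  endfacet
endsolid part

The G0 Z moves step by Δz≈3.0 mm. Every layer's G1 loop is the same polygon, so the solid is a straight extrusion of it from z=0 to z≈18.1. Closing with flat bottom and top caps and triangulating gives 20 facets — an L-shaped prism: outer 24.3 × 27.6 mm, arm thicknesses ≈ 9.6 mm (horizontal) and 4.1 mm (vertical), extruded 18.1 mm in z.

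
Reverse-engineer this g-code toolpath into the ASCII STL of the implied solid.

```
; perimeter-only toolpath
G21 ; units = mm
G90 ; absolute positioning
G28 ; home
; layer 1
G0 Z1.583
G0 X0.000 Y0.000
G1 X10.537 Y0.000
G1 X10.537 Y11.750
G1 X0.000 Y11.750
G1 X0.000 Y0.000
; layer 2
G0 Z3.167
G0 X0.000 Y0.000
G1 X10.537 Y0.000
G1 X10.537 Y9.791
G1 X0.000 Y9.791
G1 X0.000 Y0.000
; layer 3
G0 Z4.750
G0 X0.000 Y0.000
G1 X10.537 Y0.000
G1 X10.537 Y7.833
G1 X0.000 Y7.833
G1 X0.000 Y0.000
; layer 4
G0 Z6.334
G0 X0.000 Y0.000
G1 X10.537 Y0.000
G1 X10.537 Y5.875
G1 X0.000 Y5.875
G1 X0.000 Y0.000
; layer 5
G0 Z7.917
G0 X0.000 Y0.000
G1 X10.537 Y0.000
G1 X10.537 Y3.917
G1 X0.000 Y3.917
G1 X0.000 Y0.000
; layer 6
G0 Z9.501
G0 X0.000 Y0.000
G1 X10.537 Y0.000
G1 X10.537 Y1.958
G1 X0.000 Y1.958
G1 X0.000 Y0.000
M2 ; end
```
solid part
  facet normal 0.0000 0.0000 -1.0000
    outer loop
      vertex 10.537 13.708 0.000
      vertex 10.537 0.000 0.000
      vertex 0.000 0.000 0.000
    endloop
  endfacet
  facet normal 0.0000 0.0000 -1.0000
    outer loop
      vertex 0.000 13.708 0.000
      vertex 10.537 13.708 0.000
      vertex 0.000 0.000 0.000
    endloop
  endfacet
  facet normal 0.0000 -1.0000 0.0000
    outer loop
      vertex 0.000 0.000 0.000
      vertex 10.537 0.000 0.000
      vertex 10.537 0.000 11.084
    endloop
  endfacet
  facet normal 0.0000 -1.0000 0.0000
    outer loop
      vertex 0.000 0.000 0.000
      vertex 10.537 0.000 11.084
      vertex 0.000 0.000 11.084
    endloop
  endfacet
  facet normal 0.0000 0.6288 0.7776
    outer loop
      vertex 0.000 0.000 11.084
      vertex 10.537 0.000 11.084
      vertex 10.537 13.708 0.000
    endloop
  endfacet
  facet normal 0.0000 0.6288 0.7776
    outer loop
      vertex 0.000 0.000 11.084
      vertex 10.537 13.708 0.000
      vertex 0.000 13.708 0.000
    endloop
  endfacet
  facet normal -1.0000 0.0000 0.0000
    outer loop
      vertex 0.000 0.000 11.084
      vertex 0.000 13.708 0.000
      vertex 0.000 0.000 0.000
    endloop
  endfacet
  facet normal 1.0000 0.0000 0.0000
    outer loop
      vertex 10.537 0.000 0.000
      vertex 10.537 13.708 0.000
      vertex 10.537 0.000 11.084
    endloop
  endfacet
endsolid part

The G0 Z moves step by Δz≈1.583 mm. The G1 loops shrink linearly with z, so the solid tapers from its base footprint up to z≈11.1. Closing with a flat bottom cap and the tapered top and triangulating gives 8 facets — a wedge (ramp): 10.5 × 13.7 mm base, rising to 11.1 mm along the y=0 edge and sloping linearly to z=0 at y=13.7.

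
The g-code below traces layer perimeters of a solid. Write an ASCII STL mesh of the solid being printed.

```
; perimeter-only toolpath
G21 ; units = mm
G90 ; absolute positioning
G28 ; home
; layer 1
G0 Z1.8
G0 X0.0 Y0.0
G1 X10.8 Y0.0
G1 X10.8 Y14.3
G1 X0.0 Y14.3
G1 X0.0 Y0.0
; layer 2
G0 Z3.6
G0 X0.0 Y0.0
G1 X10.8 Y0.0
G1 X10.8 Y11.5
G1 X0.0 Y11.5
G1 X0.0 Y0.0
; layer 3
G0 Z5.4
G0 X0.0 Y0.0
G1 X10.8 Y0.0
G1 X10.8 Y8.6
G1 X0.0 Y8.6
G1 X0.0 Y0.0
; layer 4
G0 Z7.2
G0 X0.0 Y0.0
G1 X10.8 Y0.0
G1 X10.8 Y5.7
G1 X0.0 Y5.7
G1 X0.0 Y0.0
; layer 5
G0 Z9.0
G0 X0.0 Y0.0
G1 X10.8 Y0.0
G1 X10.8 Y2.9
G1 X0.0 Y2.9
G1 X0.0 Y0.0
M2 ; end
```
solid part
  facet normal 0.0000 0.0000 -1.0000
    outer loop
      vertex 10.8 17.2 0.0
      vertex 10.8 0.0 0.0
      vertex 0.0 0.0 0.0
    endloop
  endfacet
  facet normal 0.0000 0.0000 -1.0000
    outer loop
      vertex 0.0 17.2 0.0
      vertex 10.8 17.2 0.0
      vertex 0.0 0.0 0.0
    endloop
  endfacet
  facet normal 0.0000 -1.0000 0.0000
    outer loop
      vertex 0.0 0.0 0.0
      vertex 10.8 0.0 0.0
      vertex 10.8 0.0 10.8
    endloop
  endfacet
  facet normal 0.0000 -1.0000 0.0000
    outer loop
      vertex 0.0 0.0 0.0
      vertex 10.8 0.0 10.8
      vertex 0.0 0.0 10.8
    endloop
  endfacet
  facet normal 0.0000 0.5318 0.8469
    outer loop
      vertex 0.0 0.0 10.8
      vertex 10.8 0.0 10.8
      vertex 10.8 17.2 0.0
    endloop
  endfacet
  facet normal 0.0000 0.5318 0.8469
    outer loop
      vertex 0.0 0.0 10.8
      vertex 10.8 17.2 0.0
      vertex 0.0 17.2 0.0
    endloop
  endfacet
  facet normal -1.0000 0.0000 0.0000
    outer loop
      vertex 0.0 0.0 10.8
      vertex 0.0 17.2 0.0
      vertex 0.0 0.0 0.0
    endloop
  endfacet
  facet normal 1.0000 0.0000 0.0000
    outer loop
      vertex 10.8 0.0 0.0
      vertex 10.8 17.2 0.0
      vertex 10.8 0.0 10.8
    endloop
  endfacet
endsolid part

The G0 Z moves step by Δz≈1.8 mm. The G1 loops shrink linearly with z, so the solid tapers from its base footprint up to z≈10.8. Closing with a flat bottom cap and the tapered top and triangulating gives 8 facets — a wedge (ramp): 10.8 × 17.2 mm base, rising to 10.8 mm along the y=0 edge and sloping linearly to z=0 at y=17.2.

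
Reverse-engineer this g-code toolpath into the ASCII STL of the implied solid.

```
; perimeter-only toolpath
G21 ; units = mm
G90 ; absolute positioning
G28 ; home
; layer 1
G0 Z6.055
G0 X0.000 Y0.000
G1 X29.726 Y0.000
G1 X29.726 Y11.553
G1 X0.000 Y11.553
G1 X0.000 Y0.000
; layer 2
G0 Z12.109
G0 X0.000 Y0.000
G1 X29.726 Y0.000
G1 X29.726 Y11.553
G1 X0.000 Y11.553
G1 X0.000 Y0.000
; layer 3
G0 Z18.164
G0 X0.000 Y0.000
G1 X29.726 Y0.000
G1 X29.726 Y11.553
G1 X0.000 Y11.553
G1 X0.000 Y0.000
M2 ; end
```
solid part
  facet normal 0.0000 0.0000 -1.0000
    outer loop
      vertex 29.726 11.553 0.000
      vertex 29.726 0.000 0.000
      vertex 0.000 0.000 0.000
    endloop
  endfacet
  facet normal 0.0000 0.0000 -1.0000
    outer loop
      vertex 0.000 11.553 0.000
      vertex 29.726 11.553 0.000
      vertex 0.000 0.000 0.000
    endloop
  endfacet
  facet normal 0.0000 0.0000 1.0000
    outer loop
      vertex 0.000 0.000 18.164
      vertex 29.726 0.000 18.164
      vertex 29.726 11.553 18.164
    endloop
  endfacet
  facet normal 0.0000 0.0000 1.0000
    outer loop
      vertex 0.000 0.000 18.164
      vertex 29.726 11.553 18.164
      vertex 0.000 11.553 18.164
    endloop
  endfacet
  facet normal 0.0000 -1.0000 0.0000
    outer loop
      vertex 0.000 0.000 0.000
      vertex 29.726 0.000 0.000
      vertex 29.726 0.000 18.164
    endloop
  endfacet
  facet normal 0.0000 -1.0000 0.0000
    outer loop
      vertex 0.000 0.000 0.000
      vertex 29.726 0.000 18.164
      vertex 0.000 0.000 18.164
    endloop
  endfacet
  facet normal 0.0000 1.0000 0.0000
    outer loop
      vertex 29.726 11.553 18.164
      vertex 29.726 11.553 0.000
      vertex 0.000 11.553 0.000
    endloop
  endfacet
  facet normal 0.0000 1.0000 0.0000
    outer loop
      vertex 0.000 11.553 18.164
      vertex 29.726 11.553 18.164
      vertex 0.000 11.553 0.000
    endloop
  endfacet
  facet normal -1.0000 0.0000 0.0000
    outer loop
      vertex 0.000 11.553 18.164
      vertex 0.000 11.553 0.000
      vertex 0.000 0.000 0.000
    endloop
  endfacet
  facet normal -1.0000 0.0000 0.0000
    outer loop
      vertex 0.000 0.000 18.164
      vertex 0.000 11.553 18.164
      vertex 0.000 0.000 0.000
    endloop
  endfacet
  facet normal 1.0000 0.0000 0.0000
    outer loop
      vertex 29.726 0.000 0.000
      vertex 29.726 11.553 0.000
      vertex 29.726 11.553 18.164
    endloop
  endfacet
  facet normal 1.0000 0.0000 0.0000
    outer loop
      vertex 29.726 0.000 0.000
      vertex 29.726 11.553 18.164
      vertex 29.726 0.000 18.164
    endloop
  endfacet
endsolid part

The G0 Z moves step by Δz≈6.055 mm. Every layer's G1 loop is the same polygon, so the solid is a straight extrusion of it from z=0 to z≈18.2. Closing with flat bottom and top caps and triangulating gives 12 facets — a rectangular box, roughly 29.7 × 11.6 mm footprint and 18.2 mm tall.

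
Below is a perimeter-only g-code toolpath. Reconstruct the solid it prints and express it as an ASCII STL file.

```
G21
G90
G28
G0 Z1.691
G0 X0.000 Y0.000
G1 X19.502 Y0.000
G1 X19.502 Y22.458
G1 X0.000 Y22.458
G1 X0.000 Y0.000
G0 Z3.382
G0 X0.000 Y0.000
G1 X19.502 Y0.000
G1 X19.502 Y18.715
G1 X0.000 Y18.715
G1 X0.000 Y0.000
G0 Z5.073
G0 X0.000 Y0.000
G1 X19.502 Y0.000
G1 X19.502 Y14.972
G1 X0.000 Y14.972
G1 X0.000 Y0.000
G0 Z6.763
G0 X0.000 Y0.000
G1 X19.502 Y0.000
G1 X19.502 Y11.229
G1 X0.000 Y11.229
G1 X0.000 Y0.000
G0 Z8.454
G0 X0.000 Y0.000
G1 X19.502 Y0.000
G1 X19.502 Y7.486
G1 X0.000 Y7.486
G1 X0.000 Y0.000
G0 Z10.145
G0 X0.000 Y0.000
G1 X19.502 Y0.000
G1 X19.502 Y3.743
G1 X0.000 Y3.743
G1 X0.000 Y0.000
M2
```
solid part
  facet normal 0.0000 0.0000 -1.0000
    outer loop
      vertex 19.502 26.201 0.000
      vertex 19.502 0.000 0.000
      vertex 0.000 0.000 0.000
    endloop
  endfacet
  facet normal 0.0000 0.0000 -1.0000
    outer loop
      vertex 0.000 26.201 0.000
      vertex 19.502 26.201 0.000
      vertex 0.000 0.000 0.000
    endloop
  endfacet
  facet normal 0.0000 -1.0000 0.0000
    outer loop
      vertex 0.000 0.000 0.000
      vertex 19.502 0.000 0.000
      vertex 19.502 0.000 11.836
    endloop
  endfacet
  facet normal 0.0000 -1.0000 0.0000
    outer loop
      vertex 0.000 0.000 0.000
      vertex 19.502 0.000 11.836
      vertex 0.000 0.000 11.836
    endloop
  endfacet
  facet normal 0.0000 0.4117 0.9113
    outer loop
      vertex 0.000 0.000 11.836
      vertex 19.502 0.000 11.836
      vertex 19.502 26.201 0.000
    endloop
  endfacet
  facet normal 0.0000 0.4117 0.9113
    outer loop
      vertex 0.000 0.000 11.836
      vertex 19.502 26.201 0.000
      vertex 0.000 26.201 0.000
    endloop
  endfacet
  facet normal -1.0000 0.0000 0.0000
    outer loop
      vertex 0.000 0.000 11.836
      vertex 0.000 26.201 0.000
      vertex 0.000 0.000 0.000
    endloop
  endfacet
  facet normal 1.0000 0.0000 0.0000
    outer loop
      vertex 19.502 0.000 0.000
      vertex 19.502 26.201 0.000
      vertex 19.502 0.000 11.836
    endloop
  endfacet
endsolid part

The G0 Z moves step by Δz≈1.691 mm. The G1 loops shrink linearly with z, so the solid tapers from its base footprint up to z≈11.8. Closing with a flat bottom cap and the tapered top and triangulating gives 8 facets — a wedge (ramp): 19.5 × 26.2 mm base, rising to 11.8 mm along the y=0 edge and sloping linearly to z=0 at y=26.2.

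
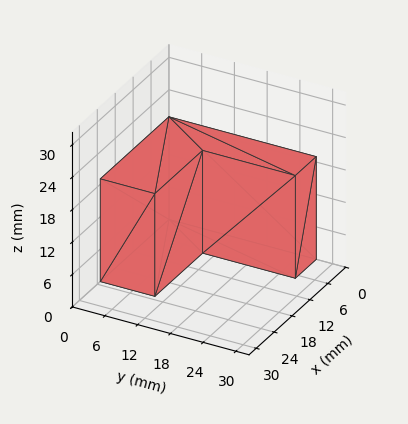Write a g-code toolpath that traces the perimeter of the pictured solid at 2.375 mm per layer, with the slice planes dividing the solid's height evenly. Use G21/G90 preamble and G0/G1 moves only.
Reading the render: the shape is an L-shaped prism: outer 23 × 27 mm, arm thicknesses ≈ 10 mm (horizontal) and 7 mm (vertical), extruded 19 mm in z (dimensions read to the nearest mm from the axis ticks). For the g-code, the solid's height is divided into equal slices at the stated Δz and each level perimeter traced with G1 moves after a G0 lift.

; perimeter-only toolpath
G21 ; units = mm
G90 ; absolute positioning
G28 ; home
; layer 1
G0 Z2.375
G0 X0.000 Y0.000
G1 X23.000 Y0.000
G1 X23.000 Y10.000
G1 X7.000 Y10.000
G1 X7.000 Y27.000
G1 X0.000 Y27.000
G1 X0.000 Y0.000
; layer 2
G0 Z4.750
G0 X0.000 Y0.000
G1 X23.000 Y0.000
G1 X23.000 Y10.000
G1 X7.000 Y10.000
G1 X7.000 Y27.000
G1 X0.000 Y27.000
G1 X0.000 Y0.000
; layer 3
G0 Z7.125
G0 X0.000 Y0.000
G1 X23.000 Y0.000
G1 X23.000 Y10.000
G1 X7.000 Y10.000
G1 X7.000 Y27.000
G1 X0.000 Y27.000
G1 X0.000 Y0.000
; layer 4
G0 Z9.500
G0 X0.000 Y0.000
G1 X23.000 Y0.000
G1 X23.000 Y10.000
G1 X7.000 Y10.000
G1 X7.000 Y27.000
G1 X0.000 Y27.000
G1 X0.000 Y0.000
; layer 5
G0 Z11.875
G0 X0.000 Y0.000
G1 X23.000 Y0.000
G1 X23.000 Y10.000
G1 X7.000 Y10.000
G1 X7.000 Y27.000
G1 X0.000 Y27.000
G1 X0.000 Y0.000
; layer 6
G0 Z14.250
G0 X0.000 Y0.000
G1 X23.000 Y0.000
G1 X23.000 Y10.000
G1 X7.000 Y10.000
G1 X7.000 Y27.000
G1 X0.000 Y27.000
G1 X0.000 Y0.000
; layer 7
G0 Z16.625
G0 X0.000 Y0.000
G1 X23.000 Y0.000
G1 X23.000 Y10.000
G1 X7.000 Y10.000
G1 X7.000 Y27.000
G1 X0.000 Y27.000
G1 X0.000 Y0.000
; layer 8
G0 Z19.000
G0 X0.000 Y0.000
G1 X23.000 Y0.000
G1 X23.000 Y10.000
G1 X7.000 Y10.000
G1 X7.000 Y27.000
G1 X0.000 Y27.000
G1 X0.000 Y0.000
M2 ; end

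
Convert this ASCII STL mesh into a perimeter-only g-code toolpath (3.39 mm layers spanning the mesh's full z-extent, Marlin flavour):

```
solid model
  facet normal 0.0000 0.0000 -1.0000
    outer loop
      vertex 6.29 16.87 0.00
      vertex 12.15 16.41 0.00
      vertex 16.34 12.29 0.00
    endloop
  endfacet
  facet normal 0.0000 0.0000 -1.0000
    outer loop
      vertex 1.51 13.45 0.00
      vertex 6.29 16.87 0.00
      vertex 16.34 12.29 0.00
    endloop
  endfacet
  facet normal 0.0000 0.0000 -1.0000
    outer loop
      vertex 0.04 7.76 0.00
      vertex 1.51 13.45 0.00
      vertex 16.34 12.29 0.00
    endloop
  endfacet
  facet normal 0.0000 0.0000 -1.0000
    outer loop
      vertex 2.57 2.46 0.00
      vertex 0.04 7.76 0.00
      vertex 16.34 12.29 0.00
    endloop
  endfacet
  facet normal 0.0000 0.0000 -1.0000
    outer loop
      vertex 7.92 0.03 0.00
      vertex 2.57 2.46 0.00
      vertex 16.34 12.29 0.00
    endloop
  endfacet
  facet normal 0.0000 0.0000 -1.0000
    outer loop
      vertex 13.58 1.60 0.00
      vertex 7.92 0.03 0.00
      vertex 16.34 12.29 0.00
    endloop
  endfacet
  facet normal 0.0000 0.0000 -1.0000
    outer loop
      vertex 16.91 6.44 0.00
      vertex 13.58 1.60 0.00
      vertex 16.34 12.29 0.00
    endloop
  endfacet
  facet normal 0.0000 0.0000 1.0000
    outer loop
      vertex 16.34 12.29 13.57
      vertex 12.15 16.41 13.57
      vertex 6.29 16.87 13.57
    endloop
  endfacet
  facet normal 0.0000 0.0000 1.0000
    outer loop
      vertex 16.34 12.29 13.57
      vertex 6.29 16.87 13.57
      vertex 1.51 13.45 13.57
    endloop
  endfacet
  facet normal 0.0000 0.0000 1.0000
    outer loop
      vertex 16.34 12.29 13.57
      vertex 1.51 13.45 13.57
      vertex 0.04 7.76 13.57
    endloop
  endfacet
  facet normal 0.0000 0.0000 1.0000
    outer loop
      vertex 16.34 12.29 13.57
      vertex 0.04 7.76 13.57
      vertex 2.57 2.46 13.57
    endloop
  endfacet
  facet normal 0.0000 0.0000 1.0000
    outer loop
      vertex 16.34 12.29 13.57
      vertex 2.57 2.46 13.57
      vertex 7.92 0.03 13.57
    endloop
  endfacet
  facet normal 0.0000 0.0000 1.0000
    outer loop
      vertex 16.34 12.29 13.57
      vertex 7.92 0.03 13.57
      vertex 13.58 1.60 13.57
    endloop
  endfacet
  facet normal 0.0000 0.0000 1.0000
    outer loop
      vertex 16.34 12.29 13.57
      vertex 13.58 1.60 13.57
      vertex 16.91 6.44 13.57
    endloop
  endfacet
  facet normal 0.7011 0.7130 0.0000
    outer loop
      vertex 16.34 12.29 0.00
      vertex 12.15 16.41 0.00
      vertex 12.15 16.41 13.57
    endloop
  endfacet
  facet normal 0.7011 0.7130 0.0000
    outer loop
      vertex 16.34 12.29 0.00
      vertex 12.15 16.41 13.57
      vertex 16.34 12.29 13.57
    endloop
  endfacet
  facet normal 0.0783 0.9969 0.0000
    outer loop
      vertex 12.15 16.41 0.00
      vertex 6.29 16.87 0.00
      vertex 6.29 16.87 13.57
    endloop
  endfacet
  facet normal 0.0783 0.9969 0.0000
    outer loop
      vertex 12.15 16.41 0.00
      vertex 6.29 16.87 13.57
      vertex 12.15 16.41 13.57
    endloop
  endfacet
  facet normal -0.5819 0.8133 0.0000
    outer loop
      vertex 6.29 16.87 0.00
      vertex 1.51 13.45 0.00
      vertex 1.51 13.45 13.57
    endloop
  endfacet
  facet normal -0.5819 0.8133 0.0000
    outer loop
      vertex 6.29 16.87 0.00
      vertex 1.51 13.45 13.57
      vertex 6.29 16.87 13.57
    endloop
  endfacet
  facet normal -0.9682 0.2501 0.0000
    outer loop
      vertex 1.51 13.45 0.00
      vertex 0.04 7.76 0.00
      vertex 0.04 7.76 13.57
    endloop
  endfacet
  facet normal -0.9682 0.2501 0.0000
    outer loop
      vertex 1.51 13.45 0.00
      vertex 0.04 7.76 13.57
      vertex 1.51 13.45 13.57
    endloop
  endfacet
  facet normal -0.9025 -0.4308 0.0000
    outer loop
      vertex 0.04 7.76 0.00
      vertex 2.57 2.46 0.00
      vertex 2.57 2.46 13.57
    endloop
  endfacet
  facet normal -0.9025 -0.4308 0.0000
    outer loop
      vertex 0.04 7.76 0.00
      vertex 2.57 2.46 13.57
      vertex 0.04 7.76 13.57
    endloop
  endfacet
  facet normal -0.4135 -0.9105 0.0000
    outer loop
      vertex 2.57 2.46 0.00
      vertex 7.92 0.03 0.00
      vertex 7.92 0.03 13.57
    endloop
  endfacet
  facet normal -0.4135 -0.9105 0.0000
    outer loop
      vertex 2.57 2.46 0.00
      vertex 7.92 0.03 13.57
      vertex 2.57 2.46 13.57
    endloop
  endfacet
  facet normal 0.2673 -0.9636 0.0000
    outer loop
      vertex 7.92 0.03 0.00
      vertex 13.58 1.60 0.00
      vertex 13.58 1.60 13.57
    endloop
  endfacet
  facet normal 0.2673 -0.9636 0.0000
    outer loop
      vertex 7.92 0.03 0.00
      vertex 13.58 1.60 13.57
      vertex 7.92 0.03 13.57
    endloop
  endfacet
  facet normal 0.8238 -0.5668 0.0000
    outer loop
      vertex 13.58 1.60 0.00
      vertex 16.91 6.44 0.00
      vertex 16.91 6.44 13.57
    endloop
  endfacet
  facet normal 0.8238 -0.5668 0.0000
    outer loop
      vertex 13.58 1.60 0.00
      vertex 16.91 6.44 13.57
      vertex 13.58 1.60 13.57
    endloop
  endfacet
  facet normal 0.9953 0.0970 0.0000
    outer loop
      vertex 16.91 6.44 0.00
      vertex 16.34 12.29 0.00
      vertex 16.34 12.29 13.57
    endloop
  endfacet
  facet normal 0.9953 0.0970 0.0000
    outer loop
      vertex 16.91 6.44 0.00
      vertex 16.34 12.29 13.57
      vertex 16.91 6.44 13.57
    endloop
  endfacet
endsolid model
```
; perimeter-only toolpath
G21 ; units = mm
G90 ; absolute positioning
G28 ; home
; layer 1
G0 Z3.39
G0 X16.34 Y12.29
G1 X12.15 Y16.41
G1 X6.29 Y16.87
G1 X1.51 Y13.45
G1 X0.04 Y7.76
G1 X2.57 Y2.46
G1 X7.92 Y0.03
G1 X13.58 Y1.60
G1 X16.91 Y6.44
G1 X16.34 Y12.29
; layer 2
G0 Z6.79
G0 X16.34 Y12.29
G1 X12.15 Y16.41
G1 X6.29 Y16.87
G1 X1.51 Y13.45
G1 X0.04 Y7.76
G1 X2.57 Y2.46
G1 X7.92 Y0.03
G1 X13.58 Y1.60
G1 X16.91 Y6.44
G1 X16.34 Y12.29
; layer 3
G0 Z10.18
G0 X16.34 Y12.29
G1 X12.15 Y16.41
G1 X6.29 Y16.87
G1 X1.51 Y13.45
G1 X0.04 Y7.76
G1 X2.57 Y2.46
G1 X7.92 Y0.03
G1 X13.58 Y1.60
G1 X16.91 Y6.44
G1 X16.34 Y12.29
; layer 4
G0 Z13.57
G0 X16.34 Y12.29
G1 X12.15 Y16.41
G1 X6.29 Y16.87
G1 X1.51 Y13.45
G1 X0.04 Y7.76
G1 X2.57 Y2.46
G1 X7.92 Y0.03
G1 X13.58 Y1.60
G1 X16.91 Y6.44
G1 X16.34 Y12.29
M2 ; end

The solid is a regular 9-sided prism (a cylinder approximated with 9 flat sides), circumscribed radius ≈ 8.59 mm, height ≈ 13.6 mm. Slicing at Δz = 3.39 mm — 4 equal slices spanning the solid's height, so layer i sits at z = i·h/4 — gives 4 non-empty perimeters. Each is a 9-segment closed polygon; G0 lifts to the layer z and rapids to the start vertex, then G1 traces the edges.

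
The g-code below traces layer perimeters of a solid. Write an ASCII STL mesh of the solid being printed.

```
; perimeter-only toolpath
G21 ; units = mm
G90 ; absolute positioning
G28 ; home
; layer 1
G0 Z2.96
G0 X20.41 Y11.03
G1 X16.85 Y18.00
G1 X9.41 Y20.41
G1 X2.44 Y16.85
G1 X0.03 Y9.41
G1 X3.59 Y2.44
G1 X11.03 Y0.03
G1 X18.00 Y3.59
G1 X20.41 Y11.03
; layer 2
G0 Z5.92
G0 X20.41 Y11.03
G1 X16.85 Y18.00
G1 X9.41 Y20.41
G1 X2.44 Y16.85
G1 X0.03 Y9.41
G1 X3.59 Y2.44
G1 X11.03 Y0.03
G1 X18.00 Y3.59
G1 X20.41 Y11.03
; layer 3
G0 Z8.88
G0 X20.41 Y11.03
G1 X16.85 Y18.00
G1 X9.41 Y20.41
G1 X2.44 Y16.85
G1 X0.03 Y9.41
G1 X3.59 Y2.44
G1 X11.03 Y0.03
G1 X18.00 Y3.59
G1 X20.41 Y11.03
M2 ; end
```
solid part
  facet normal 0.0000 0.0000 -1.0000
    outer loop
      vertex 9.41 20.41 0.00
      vertex 16.85 18.00 0.00
      vertex 20.41 11.03 0.00
    endloop
  endfacet
  facet normal 0.0000 0.0000 -1.0000
    outer loop
      vertex 2.44 16.85 0.00
      vertex 9.41 20.41 0.00
      vertex 20.41 11.03 0.00
    endloop
  endfacet
  facet normal 0.0000 0.0000 -1.0000
    outer loop
      vertex 0.03 9.41 0.00
      vertex 2.44 16.85 0.00
      vertex 20.41 11.03 0.00
    endloop
  endfacet
  facet normal 0.0000 0.0000 -1.0000
    outer loop
      vertex 3.59 2.44 0.00
      vertex 0.03 9.41 0.00
      vertex 20.41 11.03 0.00
    endloop
  endfacet
  facet normal 0.0000 0.0000 -1.0000
    outer loop
      vertex 11.03 0.03 0.00
      vertex 3.59 2.44 0.00
      vertex 20.41 11.03 0.00
    endloop
  endfacet
  facet normal 0.0000 0.0000 -1.0000
    outer loop
      vertex 18.00 3.59 0.00
      vertex 11.03 0.03 0.00
      vertex 20.41 11.03 0.00
    endloop
  endfacet
  facet normal 0.0000 0.0000 1.0000
    outer loop
      vertex 20.41 11.03 8.88
      vertex 16.85 18.00 8.88
      vertex 9.41 20.41 8.88
    endloop
  endfacet
  facet normal 0.0000 0.0000 1.0000
    outer loop
      vertex 20.41 11.03 8.88
      vertex 9.41 20.41 8.88
      vertex 2.44 16.85 8.88
    endloop
  endfacet
  facet normal 0.0000 0.0000 1.0000
    outer loop
      vertex 20.41 11.03 8.88
      vertex 2.44 16.85 8.88
      vertex 0.03 9.41 8.88
    endloop
  endfacet
  facet normal 0.0000 0.0000 1.0000
    outer loop
      vertex 20.41 11.03 8.88
      vertex 0.03 9.41 8.88
      vertex 3.59 2.44 8.88
    endloop
  endfacet
  facet normal 0.0000 0.0000 1.0000
    outer loop
      vertex 20.41 11.03 8.88
      vertex 3.59 2.44 8.88
      vertex 11.03 0.03 8.88
    endloop
  endfacet
  facet normal 0.0000 0.0000 1.0000
    outer loop
      vertex 20.41 11.03 8.88
      vertex 11.03 0.03 8.88
      vertex 18.00 3.59 8.88
    endloop
  endfacet
  facet normal 0.8906 0.4549 0.0000
    outer loop
      vertex 20.41 11.03 0.00
      vertex 16.85 18.00 0.00
      vertex 16.85 18.00 8.88
    endloop
  endfacet
  facet normal 0.8906 0.4549 0.0000
    outer loop
      vertex 20.41 11.03 0.00
      vertex 16.85 18.00 8.88
      vertex 20.41 11.03 8.88
    endloop
  endfacet
  facet normal 0.3082 0.9513 0.0000
    outer loop
      vertex 16.85 18.00 0.00
      vertex 9.41 20.41 0.00
      vertex 9.41 20.41 8.88
    endloop
  endfacet
  facet normal 0.3082 0.9513 0.0000
    outer loop
      vertex 16.85 18.00 0.00
      vertex 9.41 20.41 8.88
      vertex 16.85 18.00 8.88
    endloop
  endfacet
  facet normal -0.4549 0.8906 0.0000
    outer loop
      vertex 9.41 20.41 0.00
      vertex 2.44 16.85 0.00
      vertex 2.44 16.85 8.88
    endloop
  endfacet
  facet normal -0.4549 0.8906 0.0000
    outer loop
      vertex 9.41 20.41 0.00
      vertex 2.44 16.85 8.88
      vertex 9.41 20.41 8.88
    endloop
  endfacet
  facet normal -0.9513 0.3082 0.0000
    outer loop
      vertex 2.44 16.85 0.00
      vertex 0.03 9.41 0.00
      vertex 0.03 9.41 8.88
    endloop
  endfacet
  facet normal -0.9513 0.3082 0.0000
    outer loop
      vertex 2.44 16.85 0.00
      vertex 0.03 9.41 8.88
      vertex 2.44 16.85 8.88
    endloop
  endfacet
  facet normal -0.8906 -0.4549 0.0000
    outer loop
      vertex 0.03 9.41 0.00
      vertex 3.59 2.44 0.00
      vertex 3.59 2.44 8.88
    endloop
  endfacet
  facet normal -0.8906 -0.4549 0.0000
    outer loop
      vertex 0.03 9.41 0.00
      vertex 3.59 2.44 8.88
      vertex 0.03 9.41 8.88
    endloop
  endfacet
  facet normal -0.3082 -0.9513 0.0000
    outer loop
      vertex 3.59 2.44 0.00
      vertex 11.03 0.03 0.00
      vertex 11.03 0.03 8.88
    endloop
  endfacet
  facet normal -0.3082 -0.9513 0.0000
    outer loop
      vertex 3.59 2.44 0.00
      vertex 11.03 0.03 8.88
      vertex 3.59 2.44 8.88
    endloop
  endfacet
  facet normal 0.4549 -0.8906 0.0000
    outer loop
      vertex 11.03 0.03 0.00
      vertex 18.00 3.59 0.00
      vertex 18.00 3.59 8.88
    endloop
  endfacet
  facet normal 0.4549 -0.8906 0.0000
    outer loop
      vertex 11.03 0.03 0.00
      vertex 18.00 3.59 8.88
      vertex 11.03 0.03 8.88
    endloop
  endfacet
  facet normal 0.9513 -0.3082 0.0000
    outer loop
      vertex 18.00 3.59 0.00
      vertex 20.41 11.03 0.00
      vertex 20.41 11.03 8.88
    endloop
  endfacet
  facet normal 0.9513 -0.3082 0.0000
    outer loop
      vertex 18.00 3.59 0.00
      vertex 20.41 11.03 8.88
      vertex 18.00 3.59 8.88
    endloop
  endfacet
endsolid part

The G0 Z moves step by Δz≈2.96 mm. Every layer's G1 loop is the same polygon, so the solid is a straight extrusion of it from z=0 to z≈8.88. Closing with flat bottom and top caps and triangulating gives 28 facets — a regular 8-sided prism (a cylinder approximated with 8 flat sides), circumscribed radius ≈ 10.2 mm, height ≈ 8.88 mm.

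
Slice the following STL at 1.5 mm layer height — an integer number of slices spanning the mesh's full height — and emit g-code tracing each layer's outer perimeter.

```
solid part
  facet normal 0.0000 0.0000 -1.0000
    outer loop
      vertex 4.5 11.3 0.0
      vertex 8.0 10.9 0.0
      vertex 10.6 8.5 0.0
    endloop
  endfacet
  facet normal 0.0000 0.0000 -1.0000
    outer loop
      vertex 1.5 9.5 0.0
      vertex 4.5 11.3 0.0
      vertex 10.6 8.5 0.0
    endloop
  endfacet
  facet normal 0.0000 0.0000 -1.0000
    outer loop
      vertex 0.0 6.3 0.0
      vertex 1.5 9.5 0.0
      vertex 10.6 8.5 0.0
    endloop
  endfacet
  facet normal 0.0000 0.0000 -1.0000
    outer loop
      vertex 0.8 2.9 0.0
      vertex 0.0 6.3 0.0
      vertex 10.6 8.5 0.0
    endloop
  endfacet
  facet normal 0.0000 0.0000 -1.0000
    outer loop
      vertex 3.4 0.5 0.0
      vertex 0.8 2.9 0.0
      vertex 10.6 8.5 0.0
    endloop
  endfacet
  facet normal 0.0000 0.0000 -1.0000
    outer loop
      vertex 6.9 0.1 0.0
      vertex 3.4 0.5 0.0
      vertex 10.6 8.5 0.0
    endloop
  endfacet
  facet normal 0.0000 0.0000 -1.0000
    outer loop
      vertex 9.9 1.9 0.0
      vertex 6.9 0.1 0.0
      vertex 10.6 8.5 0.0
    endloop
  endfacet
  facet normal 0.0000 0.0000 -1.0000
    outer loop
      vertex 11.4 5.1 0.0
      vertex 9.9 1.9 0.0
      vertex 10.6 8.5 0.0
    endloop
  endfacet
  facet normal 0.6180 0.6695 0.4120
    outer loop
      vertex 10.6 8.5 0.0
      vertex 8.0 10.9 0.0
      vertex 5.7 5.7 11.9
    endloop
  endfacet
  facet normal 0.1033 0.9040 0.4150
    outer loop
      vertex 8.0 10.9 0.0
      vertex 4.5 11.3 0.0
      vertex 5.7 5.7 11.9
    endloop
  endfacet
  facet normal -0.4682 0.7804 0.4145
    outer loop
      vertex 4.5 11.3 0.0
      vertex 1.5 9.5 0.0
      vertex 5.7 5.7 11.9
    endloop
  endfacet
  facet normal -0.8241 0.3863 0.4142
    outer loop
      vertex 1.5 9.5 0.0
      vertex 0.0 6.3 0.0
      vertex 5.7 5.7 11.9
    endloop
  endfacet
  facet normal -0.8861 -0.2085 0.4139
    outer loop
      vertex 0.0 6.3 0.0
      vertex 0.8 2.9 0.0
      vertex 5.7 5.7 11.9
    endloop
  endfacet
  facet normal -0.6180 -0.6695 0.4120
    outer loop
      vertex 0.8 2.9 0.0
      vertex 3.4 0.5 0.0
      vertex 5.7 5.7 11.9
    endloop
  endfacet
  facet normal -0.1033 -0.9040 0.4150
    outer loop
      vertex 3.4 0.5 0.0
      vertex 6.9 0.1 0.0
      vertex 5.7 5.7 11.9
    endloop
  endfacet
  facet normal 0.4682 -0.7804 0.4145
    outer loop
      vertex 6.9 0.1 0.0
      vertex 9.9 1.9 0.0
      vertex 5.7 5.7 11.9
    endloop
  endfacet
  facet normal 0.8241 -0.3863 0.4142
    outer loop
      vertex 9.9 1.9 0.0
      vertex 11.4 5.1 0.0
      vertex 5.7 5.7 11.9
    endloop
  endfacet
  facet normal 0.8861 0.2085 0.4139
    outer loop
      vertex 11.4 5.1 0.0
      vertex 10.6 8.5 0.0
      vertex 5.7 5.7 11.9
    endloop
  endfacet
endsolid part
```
; perimeter-only toolpath
G21 ; units = mm
G90 ; absolute positioning
G28 ; home
; layer 1
G0 Z1.5
G0 X10.0 Y8.2
G1 X7.7 Y10.2
G1 X4.7 Y10.6
G1 X2.0 Y9.0
G1 X0.7 Y6.2
G1 X1.4 Y3.2
G1 X3.7 Y1.1
G1 X6.8 Y0.8
G1 X9.4 Y2.4
G1 X10.7 Y5.2
G1 X10.0 Y8.2
; layer 2
G0 Z3.0
G0 X9.4 Y7.8
G1 X7.4 Y9.6
G1 X4.8 Y9.9
G1 X2.5 Y8.6
G1 X1.4 Y6.1
G1 X2.0 Y3.6
G1 X4.0 Y1.8
G1 X6.6 Y1.5
G1 X8.9 Y2.8
G1 X10.0 Y5.2
G1 X9.4 Y7.8
; layer 3
G0 Z4.5
G0 X8.8 Y7.5
G1 X7.1 Y8.9
G1 X5.0 Y9.2
G1 X3.1 Y8.1
G1 X2.1 Y6.1
G1 X2.6 Y4.0
G1 X4.3 Y2.5
G1 X6.5 Y2.2
G1 X8.3 Y3.3
G1 X9.3 Y5.3
G1 X8.8 Y7.5
; layer 4
G0 Z6.0
G0 X8.2 Y7.1
G1 X6.8 Y8.3
G1 X5.1 Y8.5
G1 X3.6 Y7.6
G1 X2.9 Y6.0
G1 X3.2 Y4.3
G1 X4.5 Y3.1
G1 X6.3 Y2.9
G1 X7.8 Y3.8
G1 X8.6 Y5.4
G1 X8.2 Y7.1
; layer 5
G0 Z7.4
G0 X7.5 Y6.8
G1 X6.6 Y7.7
G1 X5.2 Y7.8
G1 X4.1 Y7.1
G1 X3.6 Y5.9
G1 X3.9 Y4.7
G1 X4.8 Y3.8
G1 X6.2 Y3.6
G1 X7.3 Y4.3
G1 X7.8 Y5.5
G1 X7.5 Y6.8
; layer 6
G0 Z8.9
G0 X6.9 Y6.4
G1 X6.3 Y7.0
G1 X5.4 Y7.1
G1 X4.7 Y6.7
G1 X4.3 Y5.9
G1 X4.5 Y5.0
G1 X5.1 Y4.4
G1 X6.0 Y4.3
G1 X6.8 Y4.8
G1 X7.1 Y5.6
G1 X6.9 Y6.4
; layer 7
G0 Z10.4
G0 X6.3 Y6.1
G1 X6.0 Y6.4
G1 X5.6 Y6.4
G1 X5.2 Y6.2
G1 X5.0 Y5.8
G1 X5.1 Y5.4
G1 X5.4 Y5.0
G1 X5.9 Y5.0
G1 X6.2 Y5.2
G1 X6.4 Y5.6
G1 X6.3 Y6.1
M2 ; end

The solid is a regular 10-sided pyramid, base circumscribed radius ≈ 5.7 mm, apex at z ≈ 11.9 mm. Slicing at Δz = 1.5 mm — 8 equal slices spanning the solid's height, so layer i sits at z = i·h/8 — gives 7 non-empty perimeters. Each is a 10-segment closed polygon; G0 lifts to the layer z and rapids to the start vertex, then G1 traces the edges. The cross-section shrinks linearly with z (the slice at the apex is degenerate and omitted).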